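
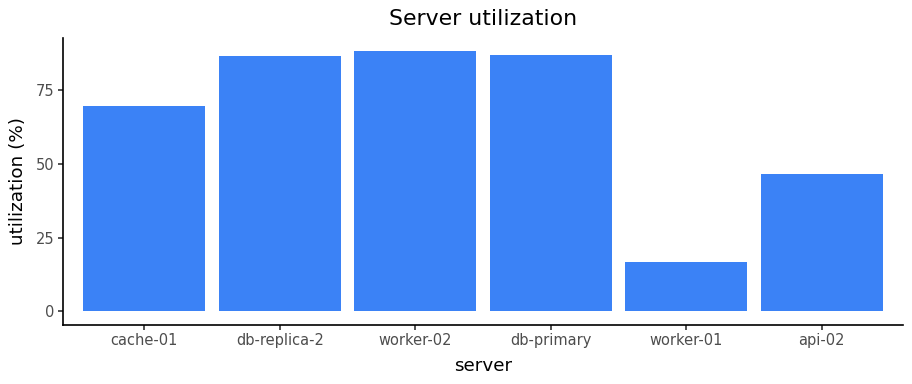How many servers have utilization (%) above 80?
3

Above 80: db-replica-2, worker-02, db-primary.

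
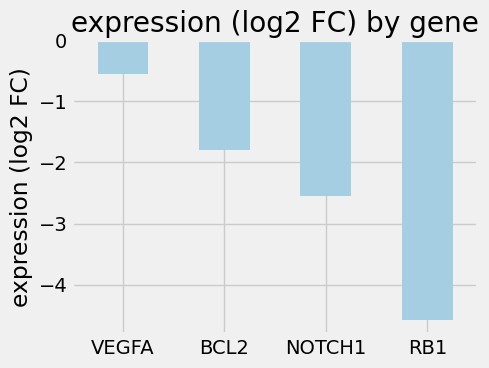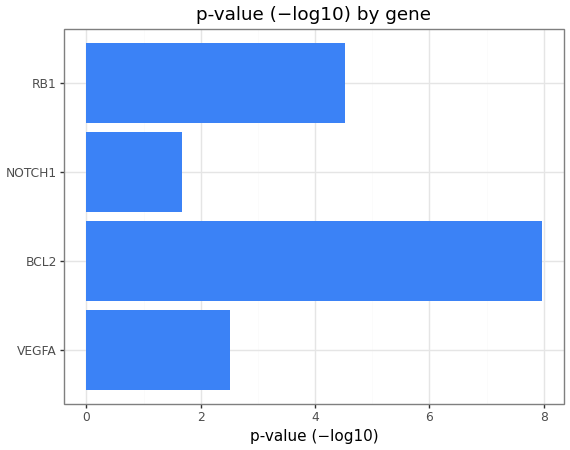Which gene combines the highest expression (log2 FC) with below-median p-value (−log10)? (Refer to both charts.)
VEGFA

Chart 2 median p-value (−log10) ≈ 4; below-median genes: VEGFA, NOTCH1. Among those, VEGFA has the highest expression (log2 FC) (≈ -1).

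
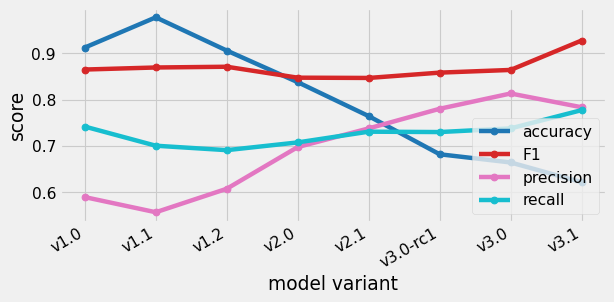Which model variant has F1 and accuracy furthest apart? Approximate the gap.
v3.1: F1 ≈ 0.95, accuracy ≈ 0.60 → gap ≈ 0.35. Next-largest (v3.0) is only ≈ 0.20.

v3.1, ≈ 0.35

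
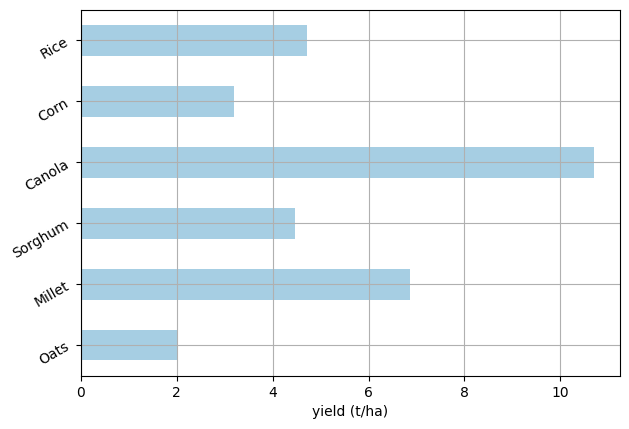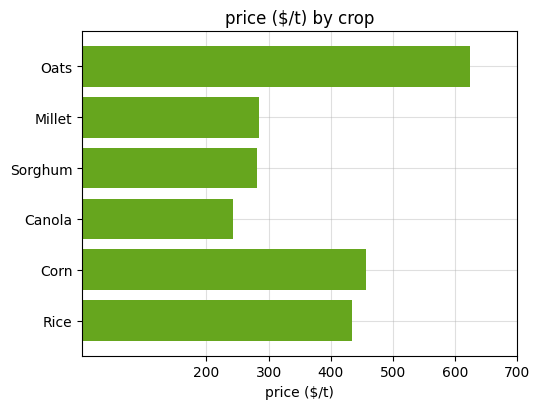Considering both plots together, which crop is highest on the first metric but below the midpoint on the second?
Canola

Chart 2 median price ($/t) ≈ 400; below-median crops: Millet, Sorghum, Canola. Among those, Canola has the highest yield (t/ha) (≈ 11).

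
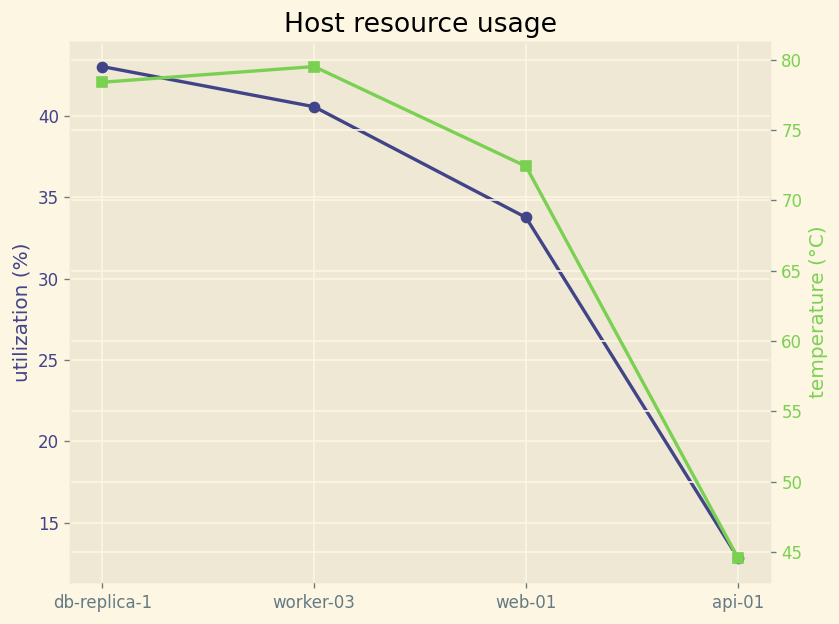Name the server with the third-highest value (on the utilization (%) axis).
Top 4 (on the utilization (%) axis): db-replica-1 ≈ 45, worker-03 ≈ 40, web-01 ≈ 35, api-01 ≈ 15.

web-01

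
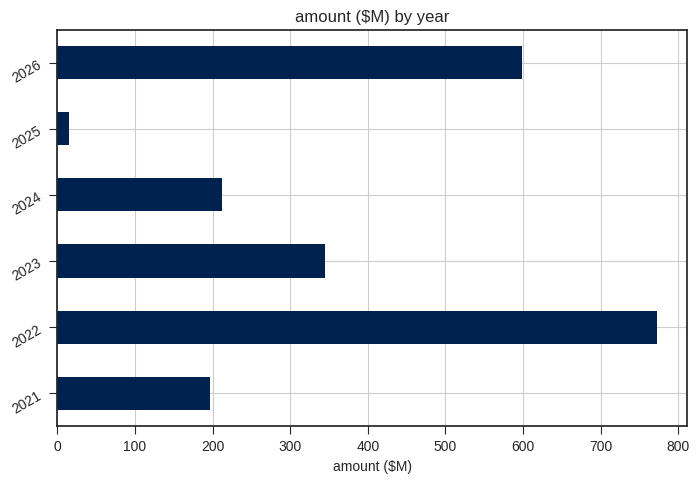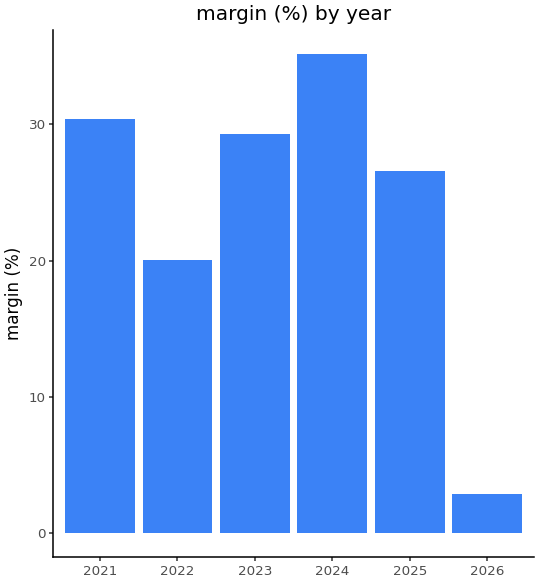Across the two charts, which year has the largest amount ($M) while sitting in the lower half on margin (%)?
Chart 2 median margin (%) ≈ 30; below-median years: 2022, 2025, 2026. Among those, 2022 has the highest amount ($M) (≈ 800).

2022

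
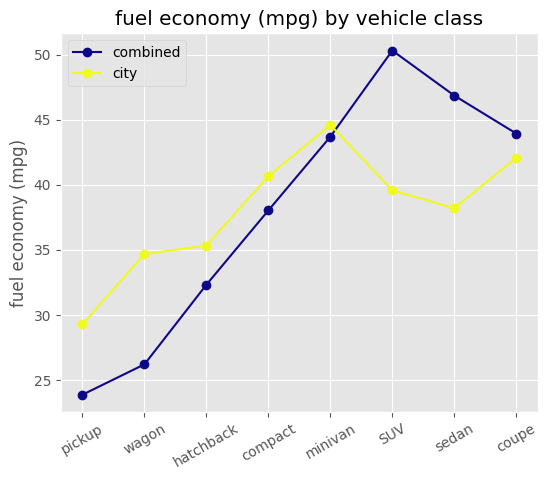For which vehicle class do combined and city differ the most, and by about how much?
SUV, ≈ 10 mpg

SUV: combined ≈ 50, city ≈ 40 → gap ≈ 10. Next-largest (sedan) is only ≈ 5.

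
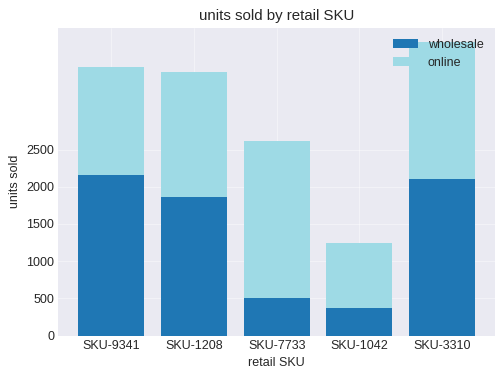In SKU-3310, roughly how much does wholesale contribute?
wholesale top ≈ 2000, bottom ≈ 0; segment ≈ 2000.

≈ 2000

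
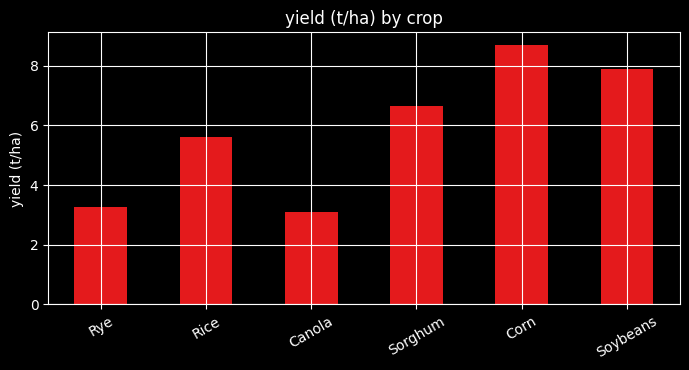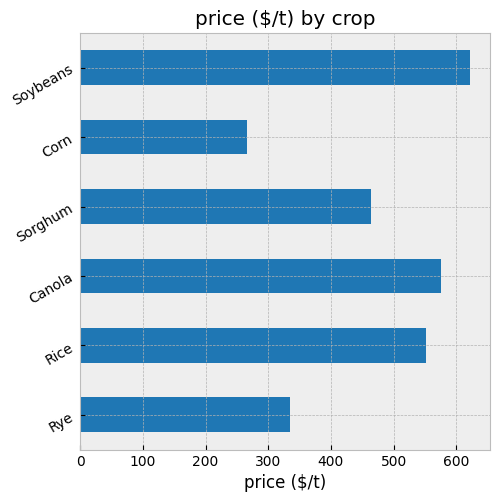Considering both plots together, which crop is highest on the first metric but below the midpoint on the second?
Corn

Chart 2 median price ($/t) ≈ 500; below-median crops: Rye, Sorghum, Corn. Among those, Corn has the highest yield (t/ha) (≈ 9).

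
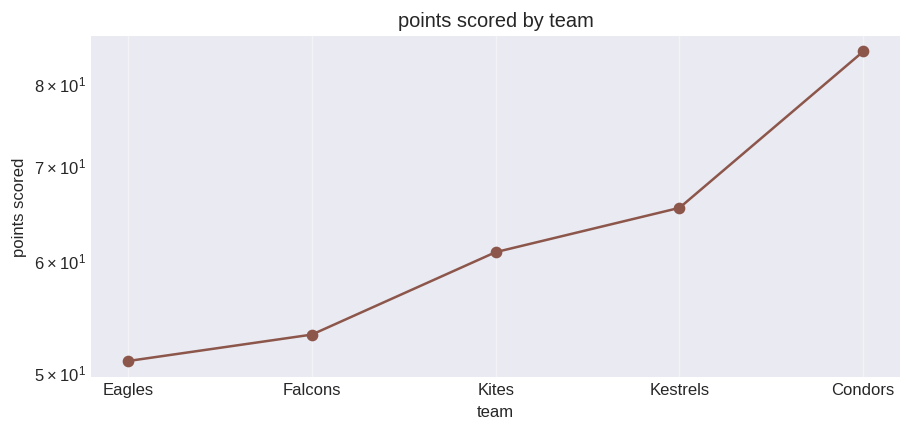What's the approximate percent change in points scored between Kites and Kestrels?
Kites ≈ 60, Kestrels ≈ 65; (65 − 60) / 60 ≈ +8.3%.

≈ +8.3%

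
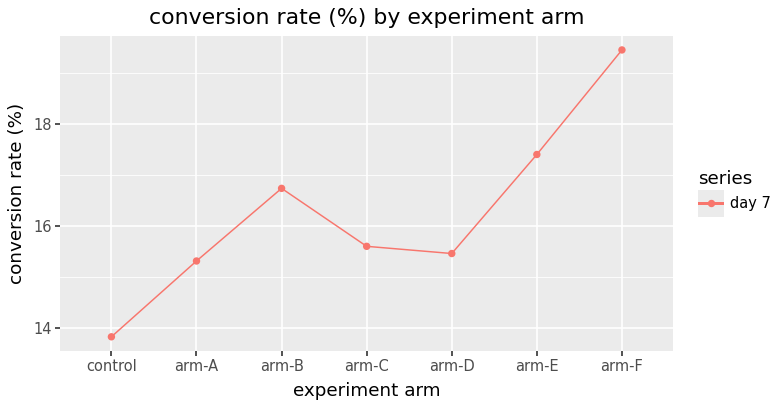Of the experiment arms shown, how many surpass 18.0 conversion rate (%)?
1

Above 18.0: arm-F.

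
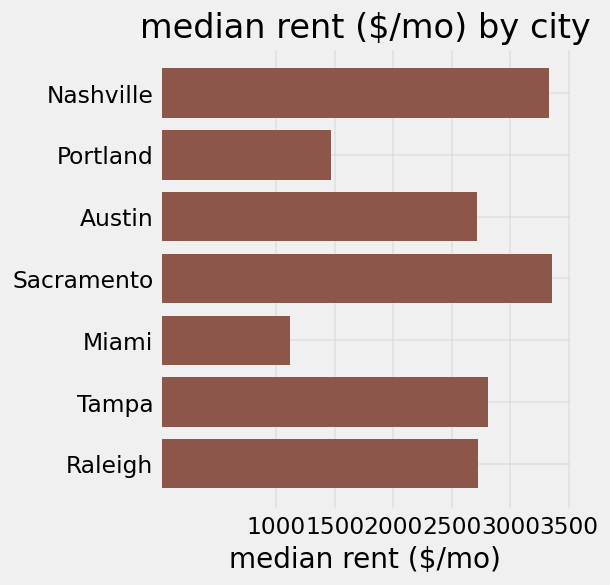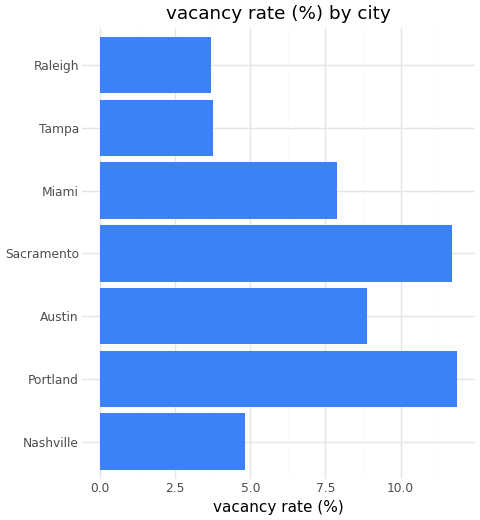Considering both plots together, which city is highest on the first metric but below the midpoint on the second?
Nashville

Chart 2 median vacancy rate (%) ≈ 8; below-median cities: Nashville, Tampa, Raleigh. Among those, Nashville has the highest median rent ($/mo) (≈ 3500).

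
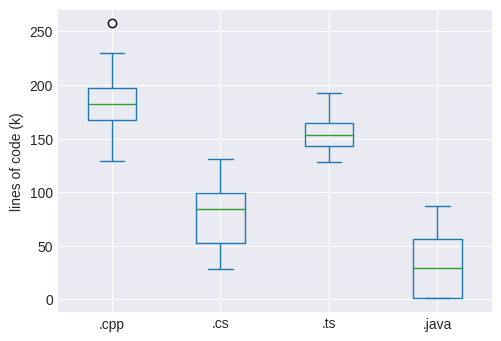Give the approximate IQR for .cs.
≈ 40

Q3 ≈ 100, Q1 ≈ 60; IQR ≈ 40.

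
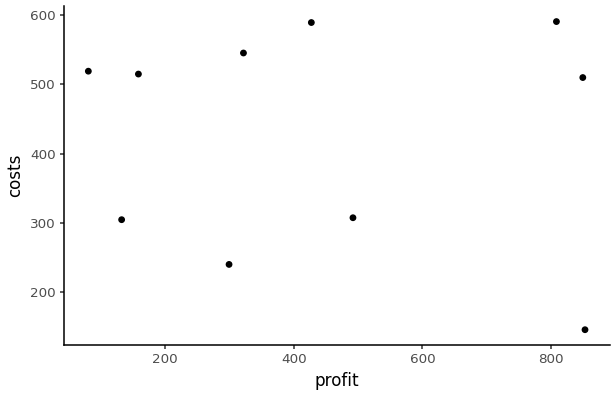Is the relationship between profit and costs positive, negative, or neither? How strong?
Points are roughly uncorrelated; weak (|r| ≈ 0.1).

no clear correlation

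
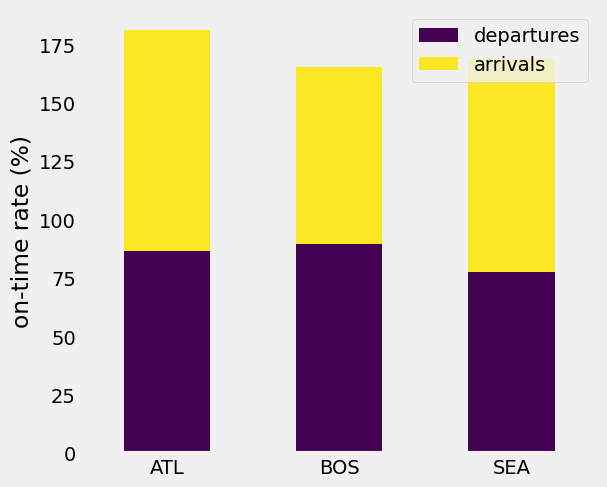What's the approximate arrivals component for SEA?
≈ 80

arrivals top ≈ 160, bottom ≈ 80; segment ≈ 80.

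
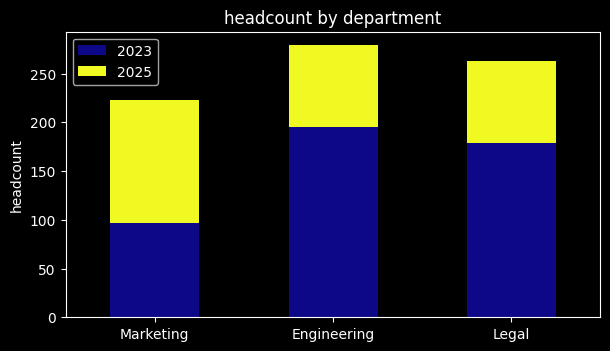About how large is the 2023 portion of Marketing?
≈ 100

2023 top ≈ 100, bottom ≈ 0; segment ≈ 100.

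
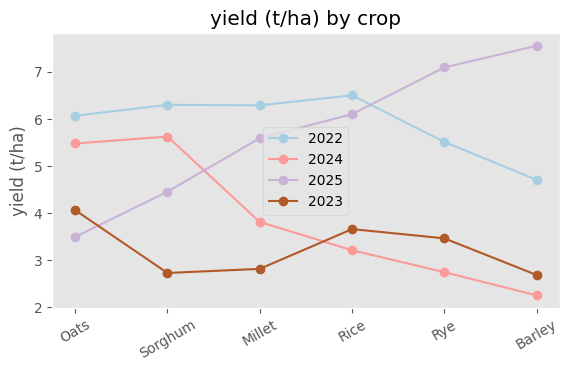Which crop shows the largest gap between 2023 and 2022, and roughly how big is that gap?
Sorghum: 2023 ≈ 2.5, 2022 ≈ 6.5 → gap ≈ 4.0. Next-largest (Millet) is only ≈ 3.5.

Sorghum, ≈ 4.0 t/ha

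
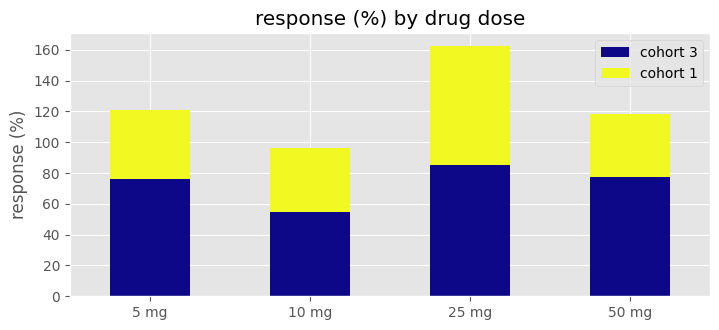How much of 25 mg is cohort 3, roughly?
≈ 80

cohort 3 top ≈ 80, bottom ≈ 0; segment ≈ 80.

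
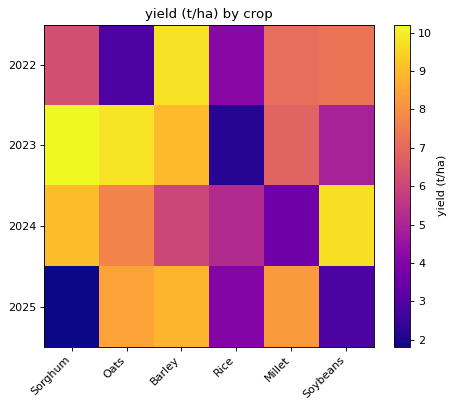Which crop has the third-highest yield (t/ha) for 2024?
Top 4 for 2024: Soybeans ≈ 10, Sorghum ≈ 9, Oats ≈ 8, Barley ≈ 6.

Oats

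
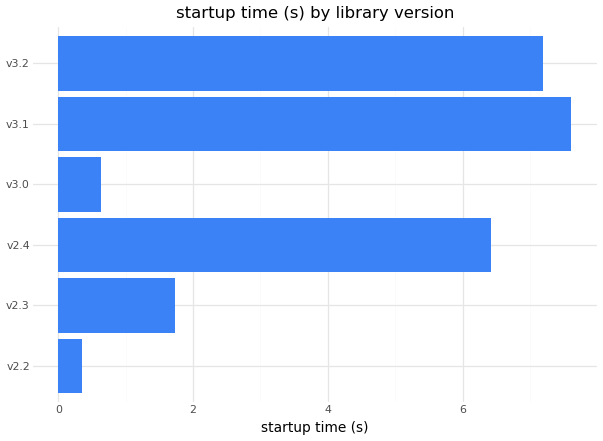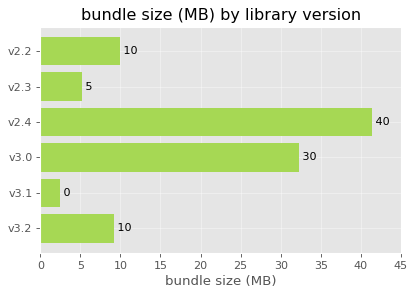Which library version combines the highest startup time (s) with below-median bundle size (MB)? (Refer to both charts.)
Chart 2 median bundle size (MB) ≈ 10; below-median library versions: v2.3, v3.1, v3.2. Among those, v3.1 has the highest startup time (s) (≈ 8).

v3.1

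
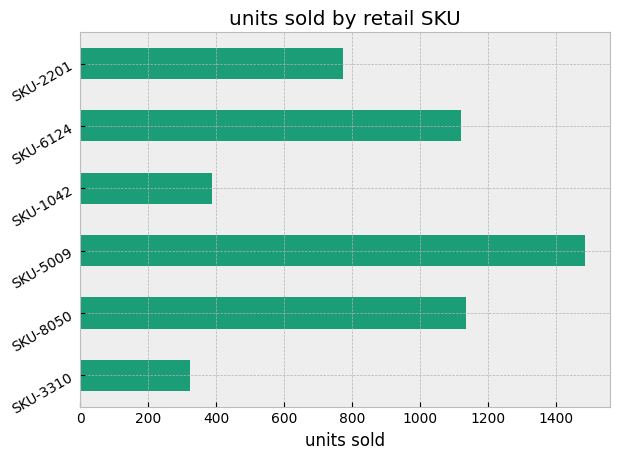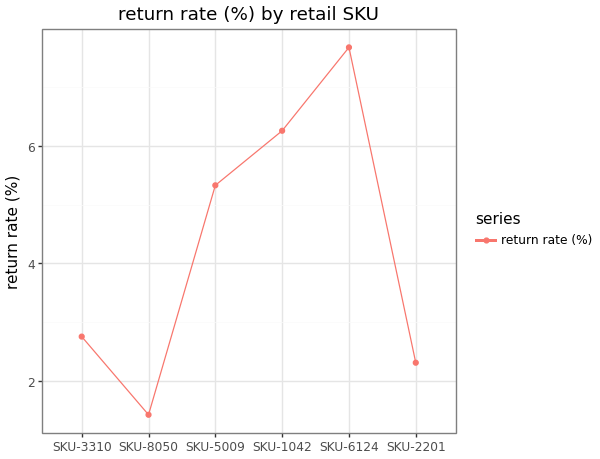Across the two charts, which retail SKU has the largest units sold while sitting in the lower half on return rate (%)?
Chart 2 median return rate (%) ≈ 4; below-median retail SKUs: SKU-3310, SKU-8050, SKU-2201. Among those, SKU-8050 has the highest units sold (≈ 1200).

SKU-8050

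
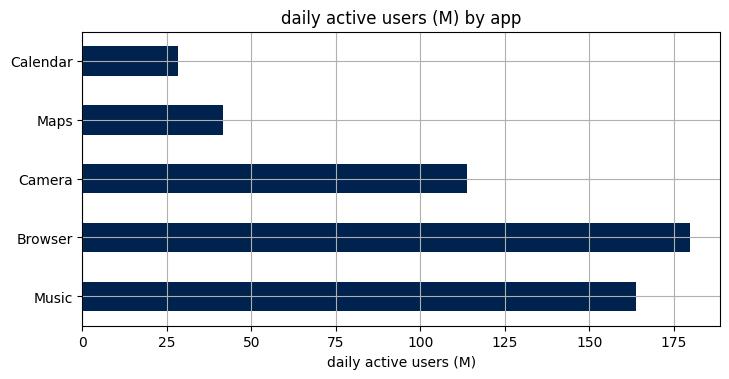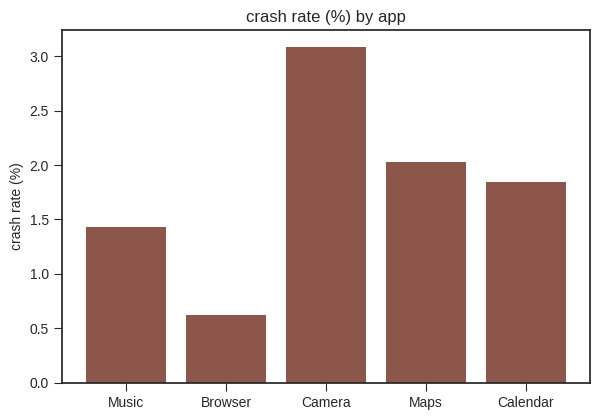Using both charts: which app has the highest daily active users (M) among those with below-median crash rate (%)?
Browser

Chart 2 median crash rate (%) ≈ 2; below-median apps: Music, Browser. Among those, Browser has the highest daily active users (M) (≈ 180).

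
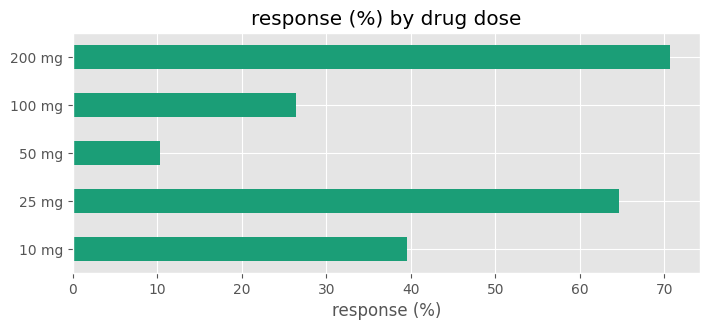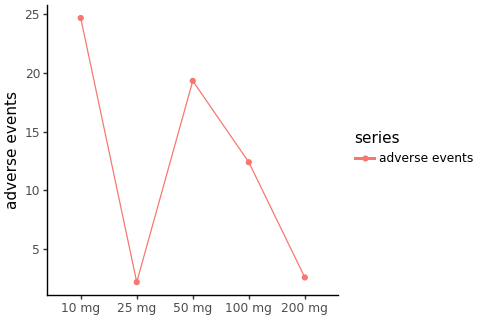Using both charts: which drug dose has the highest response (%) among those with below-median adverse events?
Chart 2 median adverse events ≈ 10; below-median drug doses: 25 mg, 200 mg. Among those, 200 mg has the highest response (%) (≈ 70).

200 mg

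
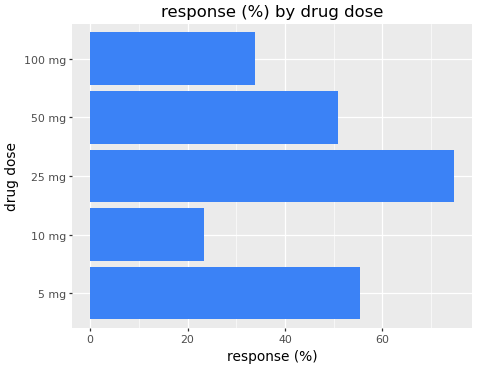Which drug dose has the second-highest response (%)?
Top 3: 25 mg ≈ 70, 5 mg ≈ 60, 50 mg ≈ 50.

5 mg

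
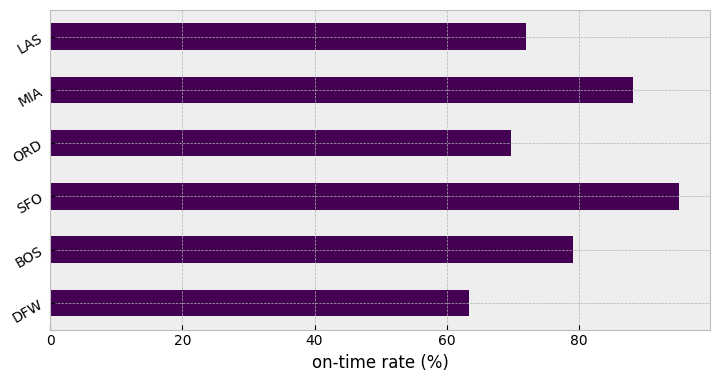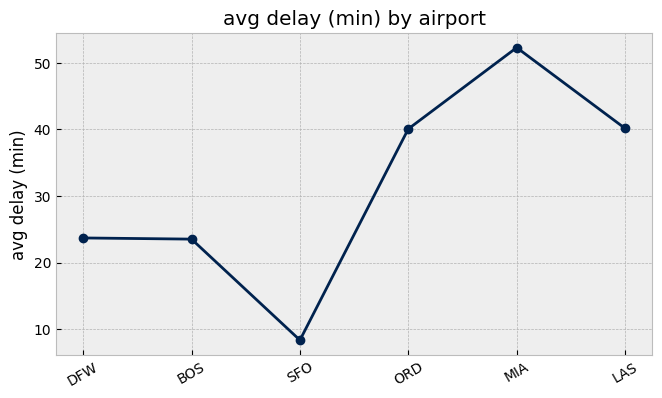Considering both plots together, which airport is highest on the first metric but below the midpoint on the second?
Chart 2 median avg delay (min) ≈ 30; below-median airports: DFW, BOS, SFO. Among those, SFO has the highest on-time rate (%) (≈ 100).

SFO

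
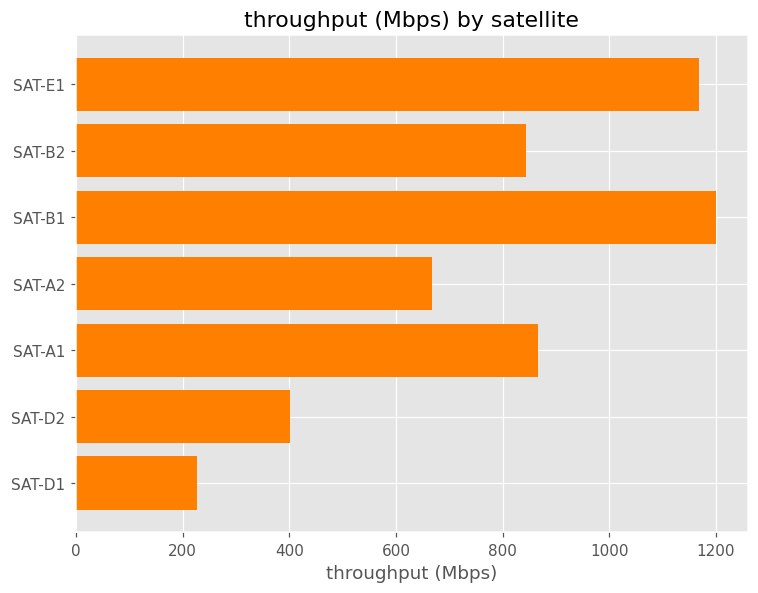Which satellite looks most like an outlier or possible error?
SAT-D1 ≈ 200; the rest sit between ≈ 400 and ≈ 1200.

SAT-D1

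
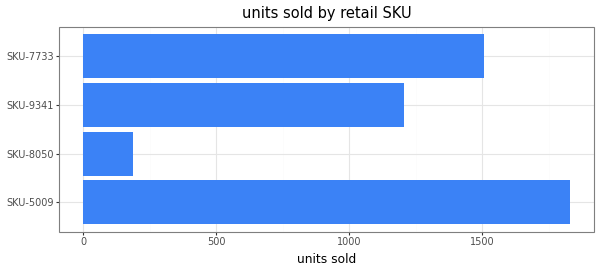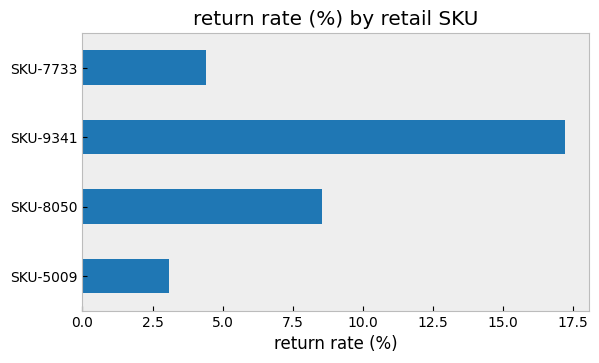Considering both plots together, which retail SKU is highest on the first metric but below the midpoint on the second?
Chart 2 median return rate (%) ≈ 6; below-median retail SKUs: SKU-5009, SKU-7733. Among those, SKU-5009 has the highest units sold (≈ 1800).

SKU-5009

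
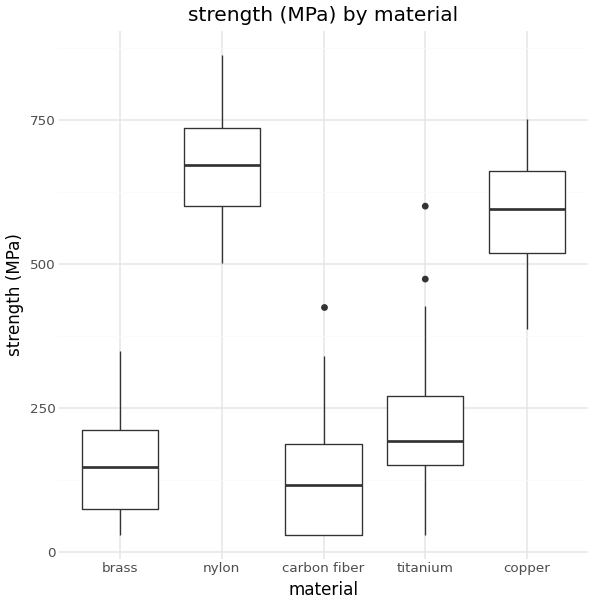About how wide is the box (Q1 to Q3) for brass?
Q3 ≈ 200, Q1 ≈ 50; IQR ≈ 150.

≈ 150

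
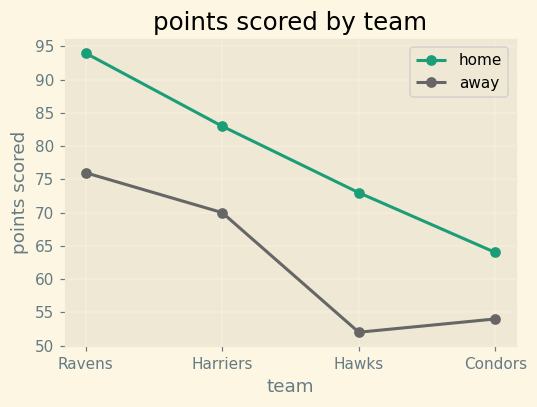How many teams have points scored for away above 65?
2

Above 65: Ravens, Harriers.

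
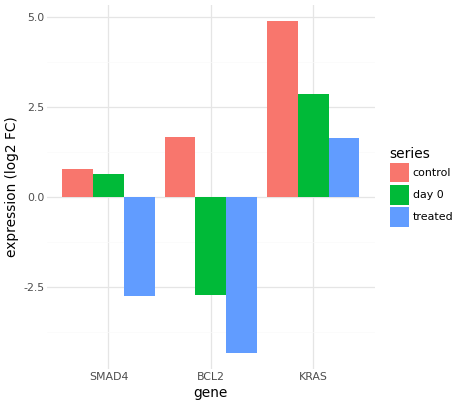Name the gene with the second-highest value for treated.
Top 3 for treated: KRAS ≈ 2, SMAD4 ≈ -3, BCL2 ≈ -4.

SMAD4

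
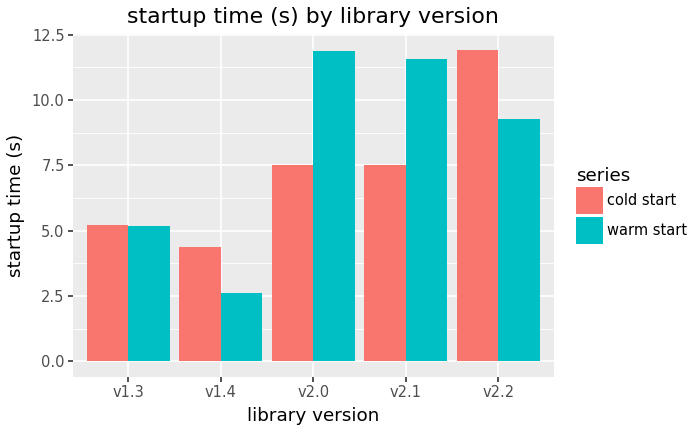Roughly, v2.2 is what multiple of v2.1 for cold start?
≈ 1.5×

v2.2 ≈ 12, v2.1 ≈ 8; 12/8 ≈ 1.5.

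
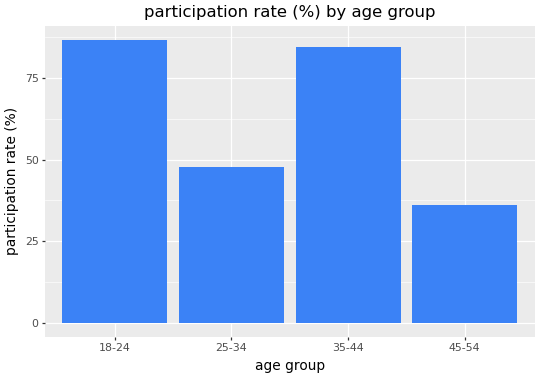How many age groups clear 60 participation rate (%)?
Above 60: 18-24, 35-44.

2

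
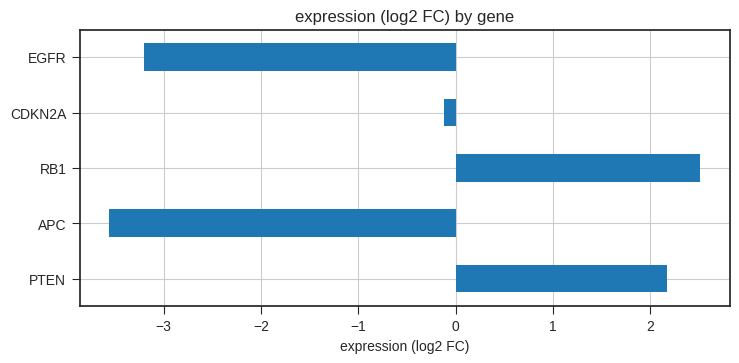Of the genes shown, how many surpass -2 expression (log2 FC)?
3

Above -2: PTEN, RB1, CDKN2A.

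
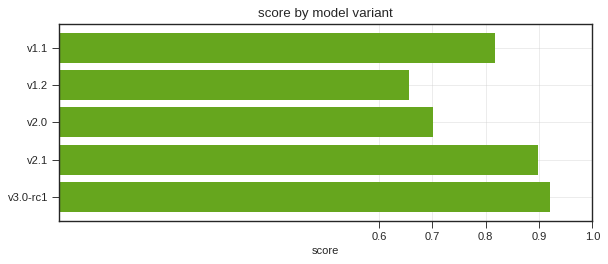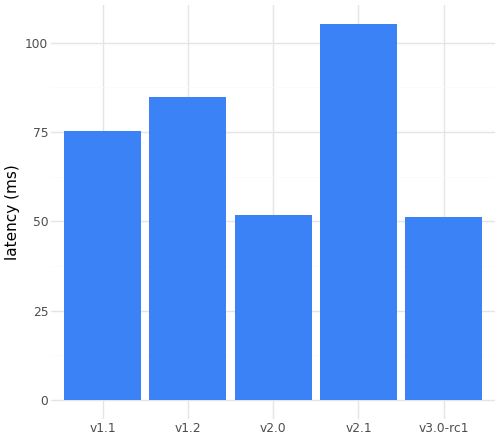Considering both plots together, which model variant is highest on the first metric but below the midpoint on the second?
Chart 2 median latency (ms) ≈ 80; below-median model variants: v2.0, v3.0-rc1. Among those, v3.0-rc1 has the highest score (≈ 0.9).

v3.0-rc1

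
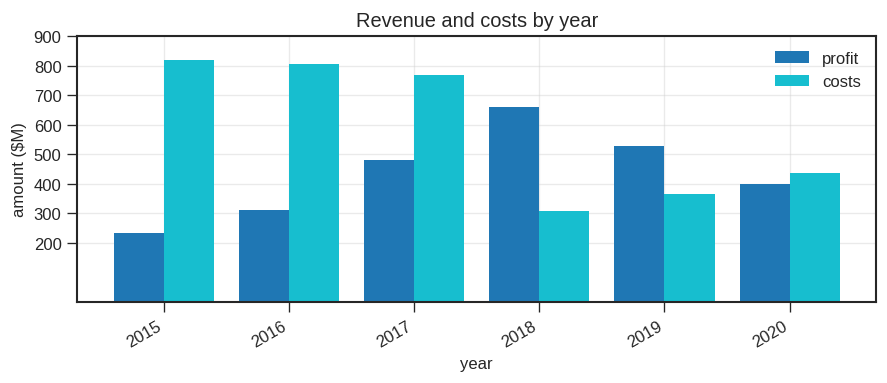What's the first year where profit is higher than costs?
2017: profit ≈ 500 vs costs ≈ 800 (not yet); 2018: profit ≈ 700 vs costs ≈ 300 (first crossover).

2018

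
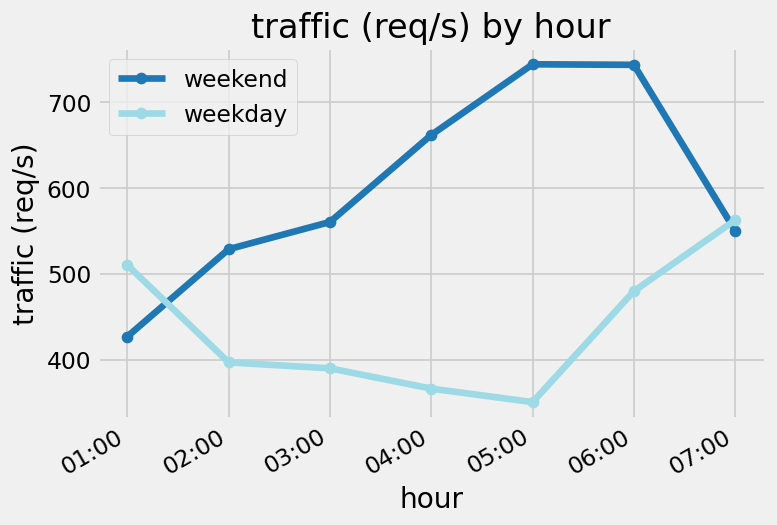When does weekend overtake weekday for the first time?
01:00: weekend ≈ 450 vs weekday ≈ 500 (not yet); 02:00: weekend ≈ 550 vs weekday ≈ 400 (first crossover).

02:00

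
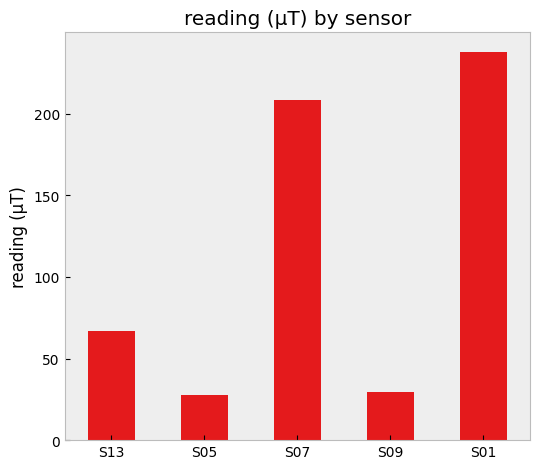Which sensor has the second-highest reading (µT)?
S07

Top 3: S01 ≈ 240, S07 ≈ 200, S13 ≈ 60.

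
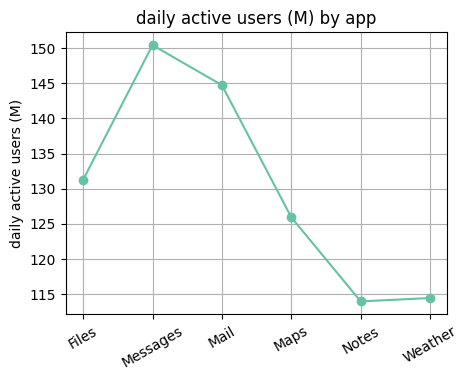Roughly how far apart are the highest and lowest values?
≈ 35

Max Messages ≈ 150, min Notes ≈ 115; range ≈ 35.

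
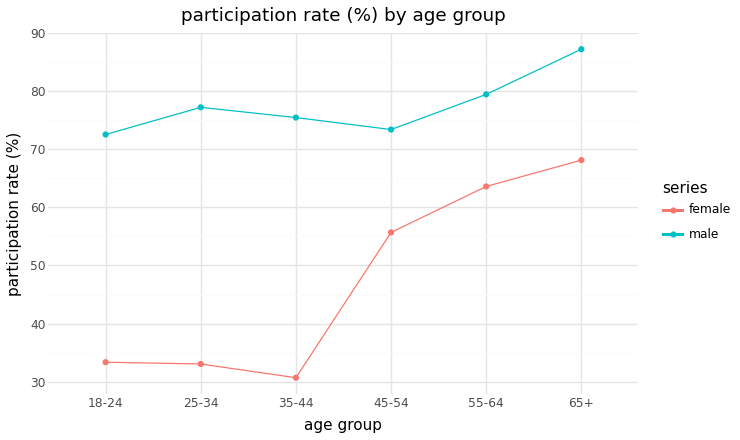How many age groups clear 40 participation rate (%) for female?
Above 40: 45-54, 55-64, 65+.

3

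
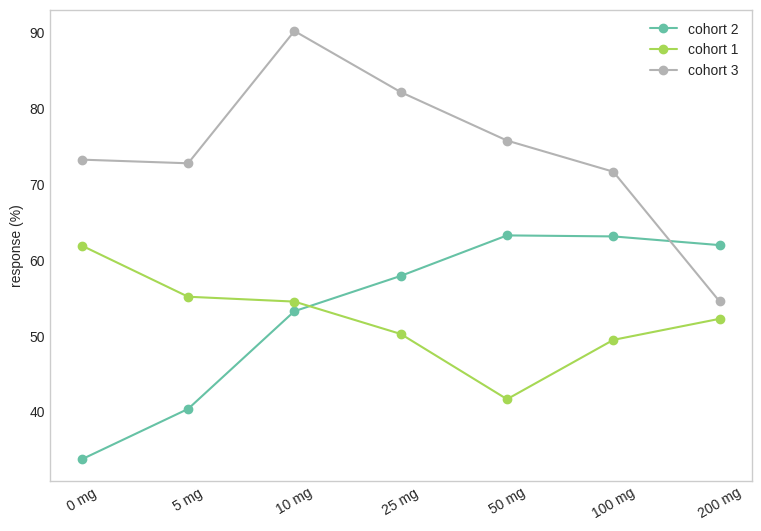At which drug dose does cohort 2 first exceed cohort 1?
10 mg: cohort 2 ≈ 55 vs cohort 1 ≈ 55 (not yet); 25 mg: cohort 2 ≈ 60 vs cohort 1 ≈ 50 (first crossover).

25 mg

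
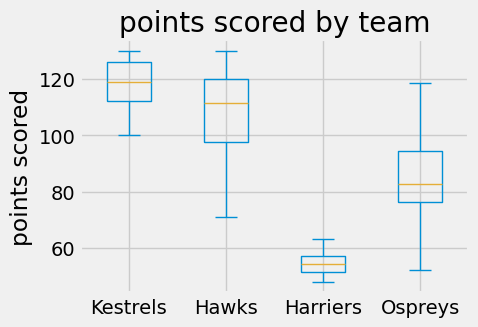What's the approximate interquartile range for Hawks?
Q3 ≈ 120, Q1 ≈ 100; IQR ≈ 20.

≈ 20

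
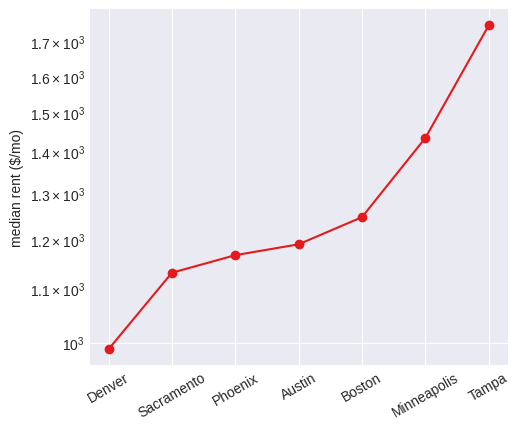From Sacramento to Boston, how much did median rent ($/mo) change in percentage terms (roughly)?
Sacramento ≈ 1100, Boston ≈ 1200; (1200 − 1100) / 1100 ≈ +9.1%.

≈ +9.1%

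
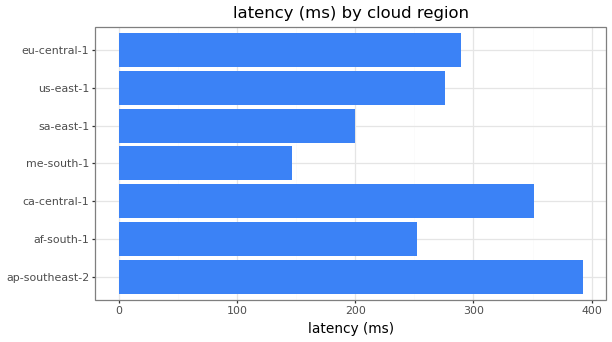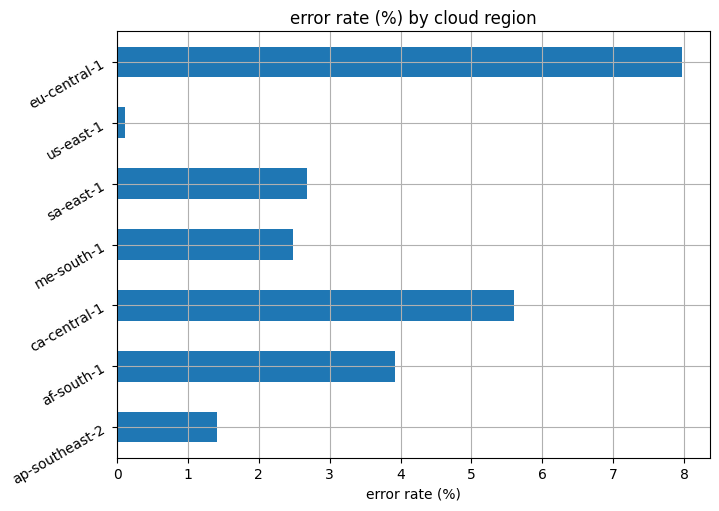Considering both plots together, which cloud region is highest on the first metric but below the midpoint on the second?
Chart 2 median error rate (%) ≈ 3; below-median cloud regions: ap-southeast-2, me-south-1, us-east-1. Among those, ap-southeast-2 has the highest latency (ms) (≈ 400).

ap-southeast-2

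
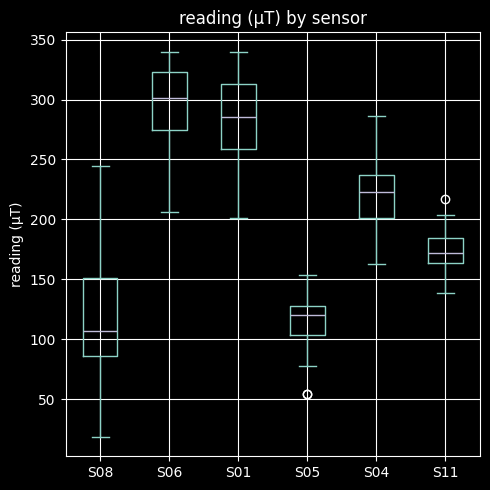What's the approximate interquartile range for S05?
Q3 ≈ 120, Q1 ≈ 100; IQR ≈ 20.

≈ 20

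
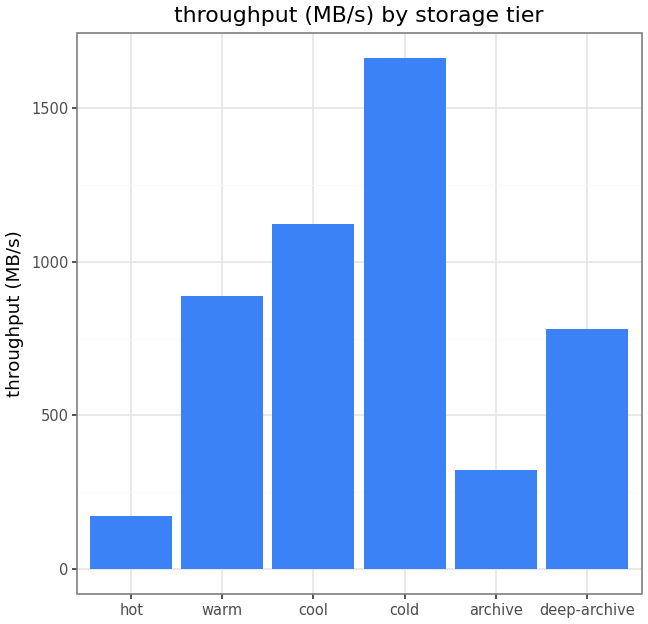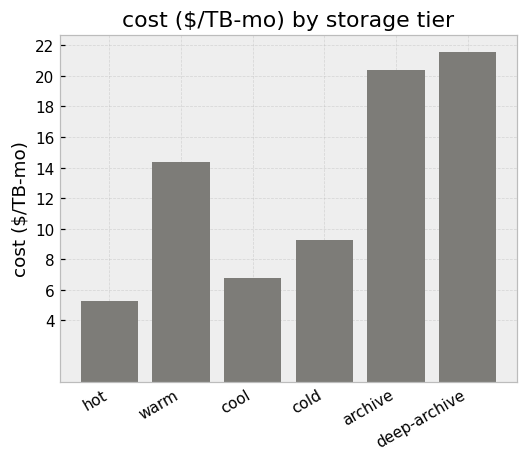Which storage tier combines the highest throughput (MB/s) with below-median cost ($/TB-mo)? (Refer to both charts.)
cold

Chart 2 median cost ($/TB-mo) ≈ 12; below-median storage tiers: hot, cool, cold. Among those, cold has the highest throughput (MB/s) (≈ 1600).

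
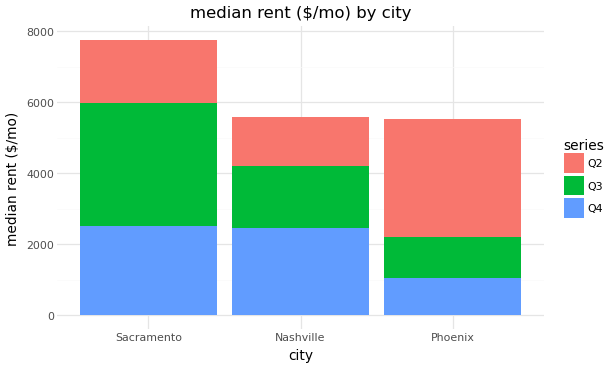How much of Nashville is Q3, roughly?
≈ 2000

Q3 top ≈ 4000, bottom ≈ 2000; segment ≈ 2000.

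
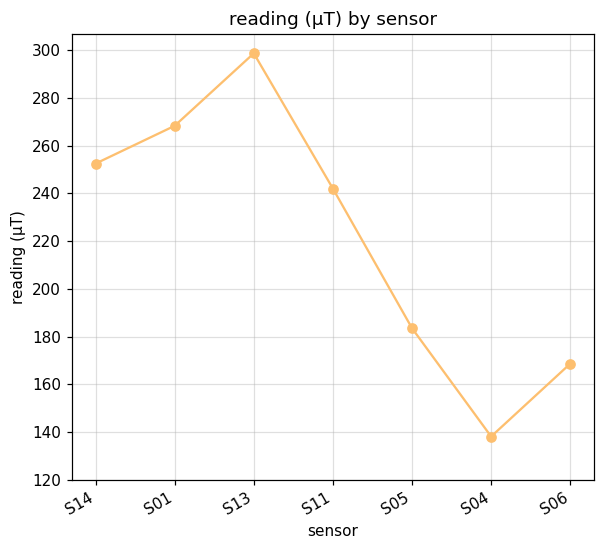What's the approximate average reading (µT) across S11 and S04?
≈ 190

(240 + 140) / 2 ≈ 190.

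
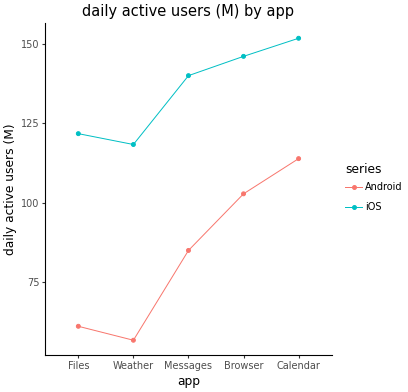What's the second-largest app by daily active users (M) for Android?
Top 3 for Android: Calendar ≈ 110, Browser ≈ 100, Messages ≈ 80.

Browser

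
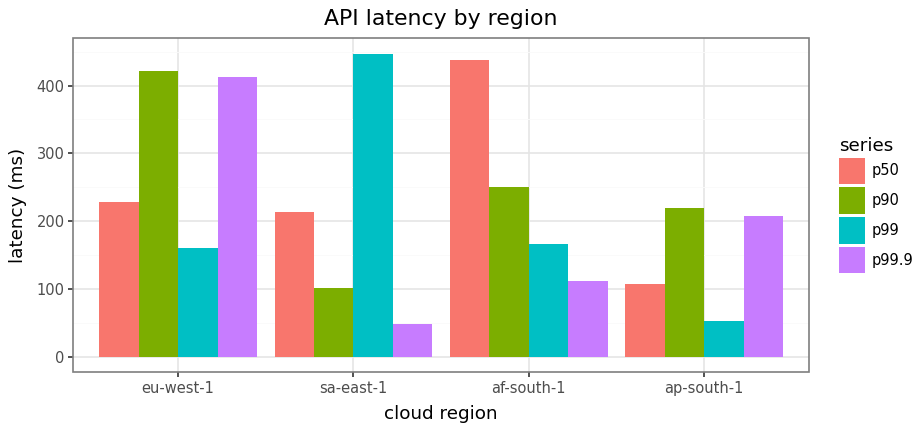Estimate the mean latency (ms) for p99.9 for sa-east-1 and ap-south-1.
≈ 125

(50 + 200) / 2 ≈ 125.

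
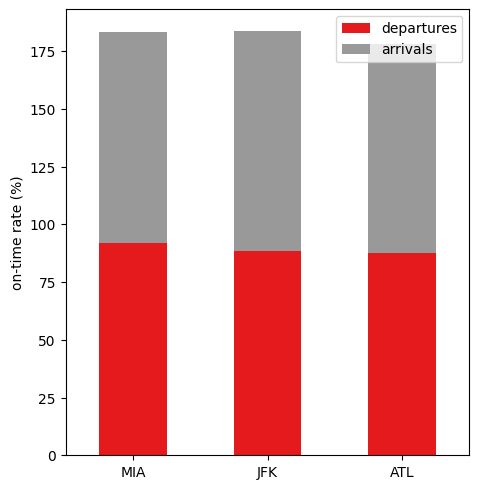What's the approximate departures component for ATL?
departures top ≈ 80, bottom ≈ 0; segment ≈ 80.

≈ 80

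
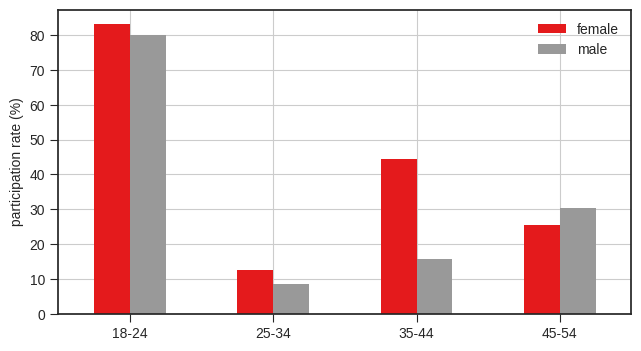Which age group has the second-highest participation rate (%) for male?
Top 3 for male: 18-24 ≈ 80, 45-54 ≈ 30, 35-44 ≈ 20.

45-54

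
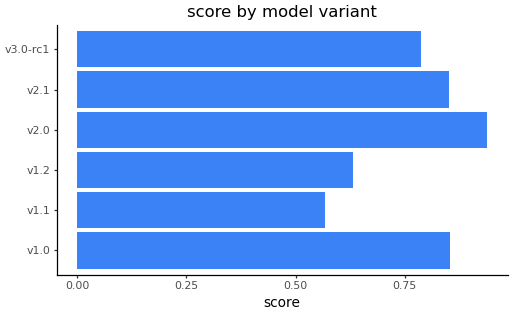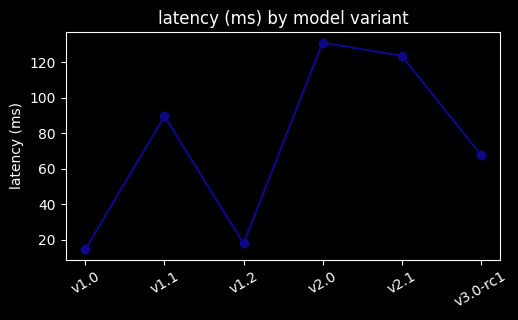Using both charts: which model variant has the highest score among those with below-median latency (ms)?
Chart 2 median latency (ms) ≈ 80; below-median model variants: v1.0, v1.2, v3.0-rc1. Among those, v1.0 has the highest score (≈ 0.9).

v1.0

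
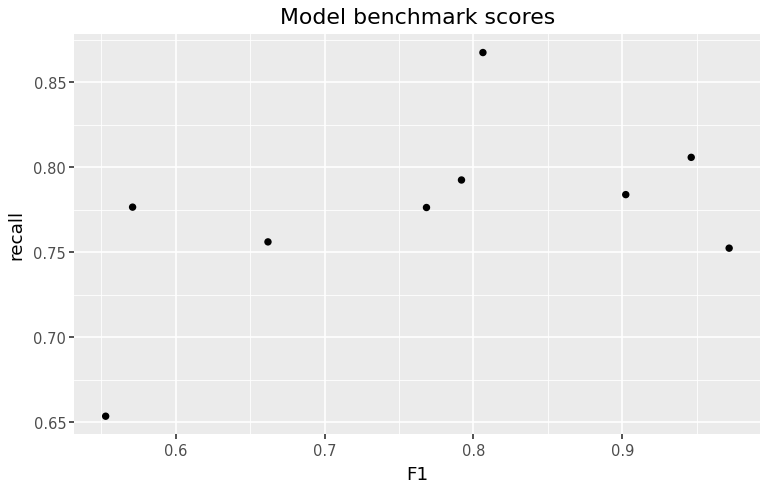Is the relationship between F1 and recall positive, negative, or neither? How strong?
Points are positively correlated; moderate (|r| ≈ 0.5).

positive, moderate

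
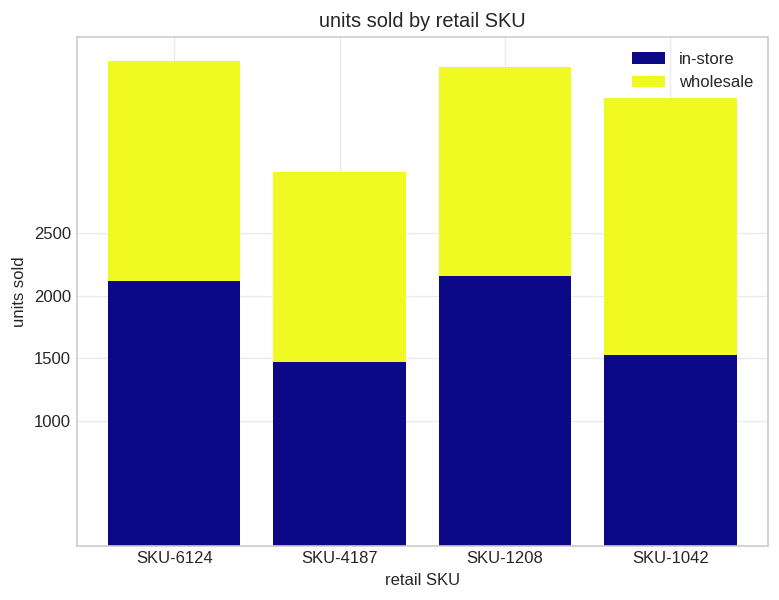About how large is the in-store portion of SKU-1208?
≈ 2000

in-store top ≈ 2000, bottom ≈ 0; segment ≈ 2000.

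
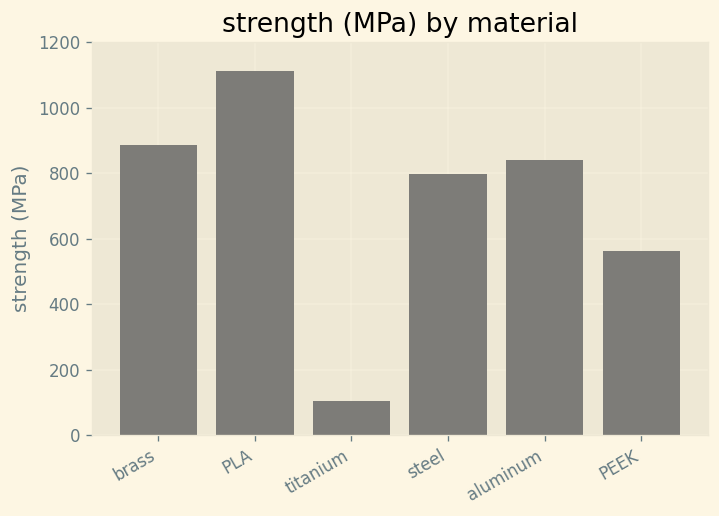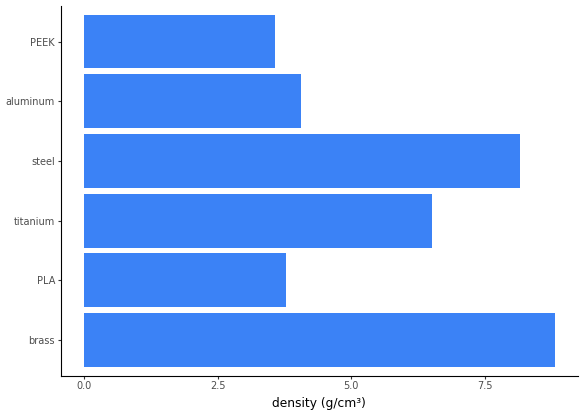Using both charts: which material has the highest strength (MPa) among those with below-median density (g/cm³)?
PLA

Chart 2 median density (g/cm³) ≈ 5; below-median materials: PLA, aluminum, PEEK. Among those, PLA has the highest strength (MPa) (≈ 1200).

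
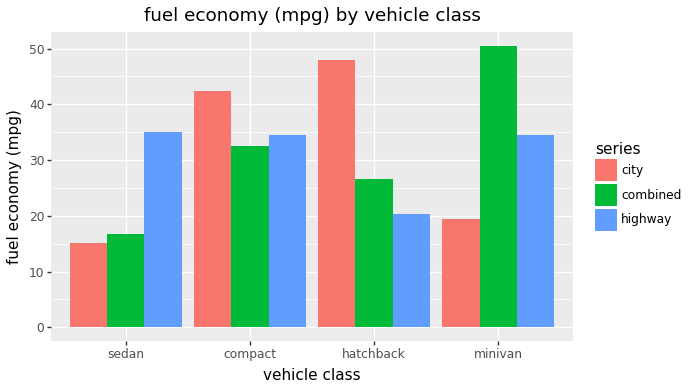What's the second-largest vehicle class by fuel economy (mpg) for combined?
Top 3 for combined: minivan ≈ 50, compact ≈ 35, hatchback ≈ 25.

compact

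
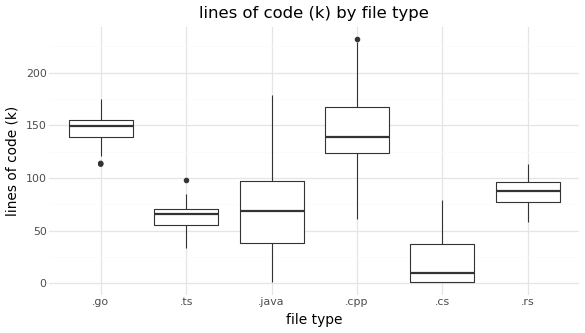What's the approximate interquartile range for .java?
≈ 60

Q3 ≈ 100, Q1 ≈ 40; IQR ≈ 60.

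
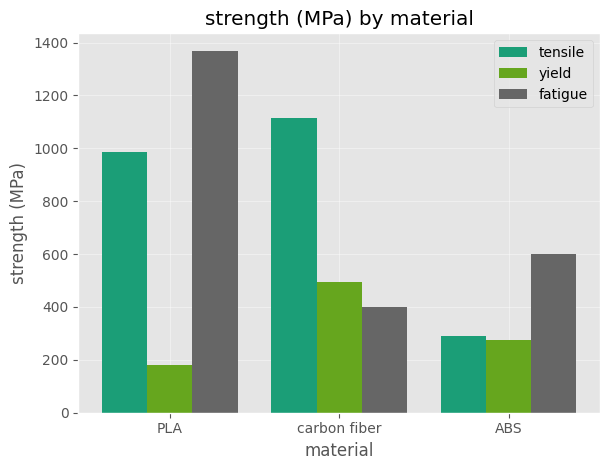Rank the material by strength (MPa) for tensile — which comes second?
Top 3 for tensile: carbon fiber ≈ 1200, PLA ≈ 1000, ABS ≈ 200.

PLA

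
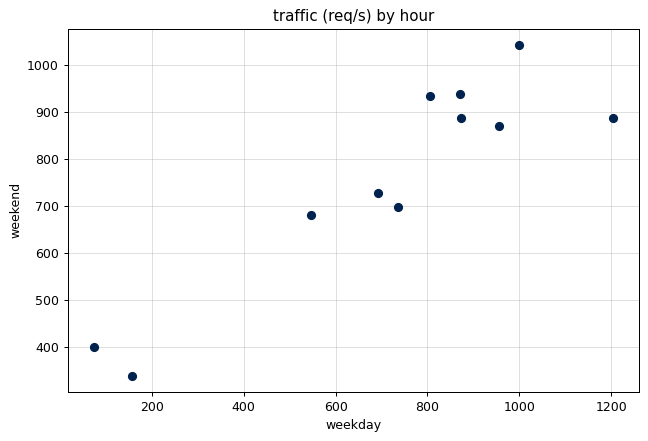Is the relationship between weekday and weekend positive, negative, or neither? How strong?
positive, strong

Points are positively correlated; strong (|r| ≈ 0.9).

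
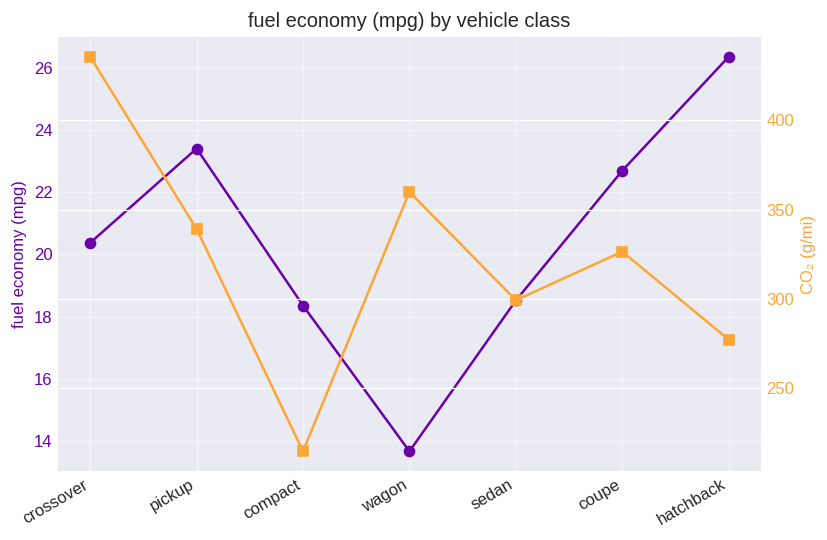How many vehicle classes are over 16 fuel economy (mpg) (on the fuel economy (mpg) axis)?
Above 16: crossover, pickup, compact, sedan, coupe, hatchback.

6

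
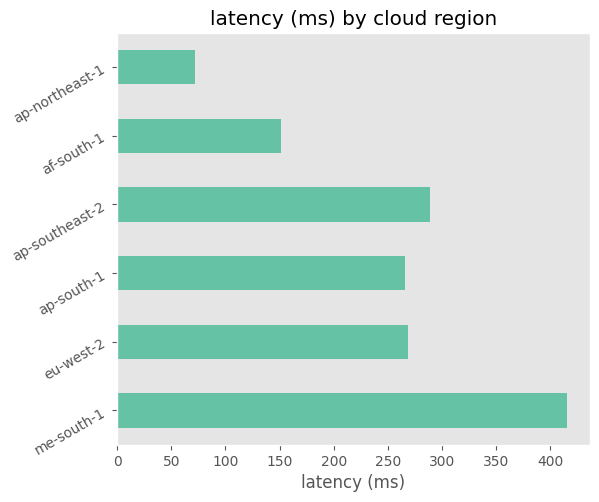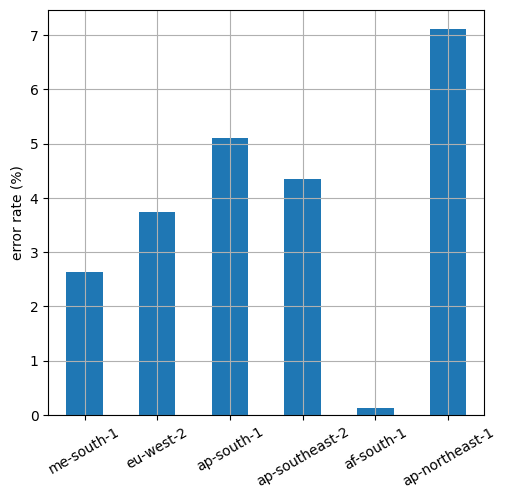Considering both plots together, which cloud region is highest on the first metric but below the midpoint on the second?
Chart 2 median error rate (%) ≈ 4; below-median cloud regions: me-south-1, eu-west-2, af-south-1. Among those, me-south-1 has the highest latency (ms) (≈ 400).

me-south-1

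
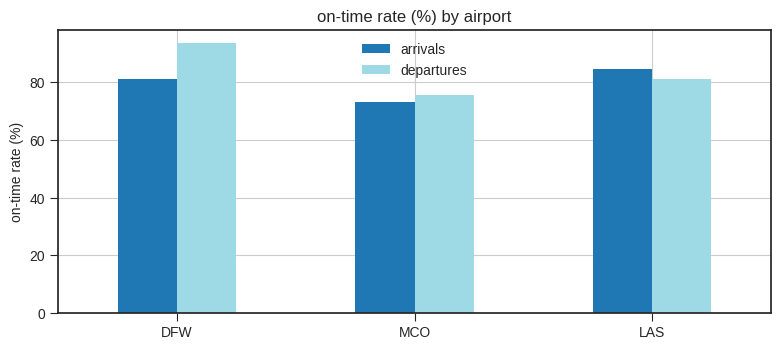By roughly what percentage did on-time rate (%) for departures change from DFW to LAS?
≈ -11.1%

DFW ≈ 90, LAS ≈ 80; (80 − 90) / 90 ≈ -11.1%.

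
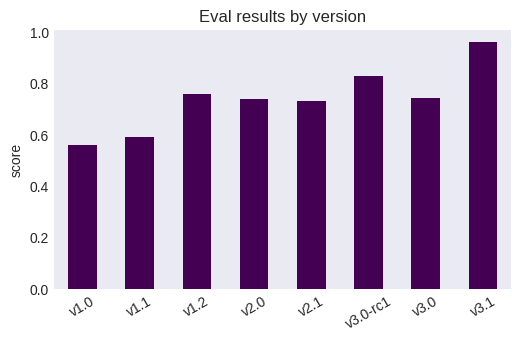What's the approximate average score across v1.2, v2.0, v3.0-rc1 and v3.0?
≈ 0.75

(0.8 + 0.7 + 0.8 + 0.7) / 4 ≈ 0.75.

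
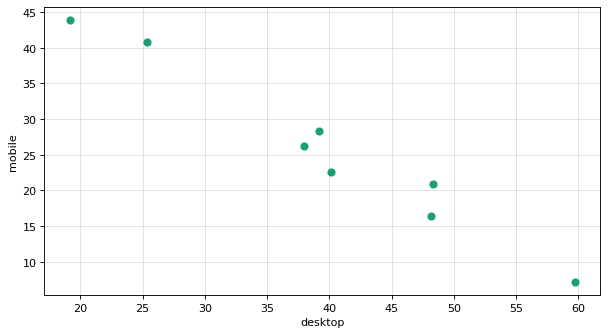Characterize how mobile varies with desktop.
Points are negatively correlated; strong (|r| ≈ 1.0).

negative, strong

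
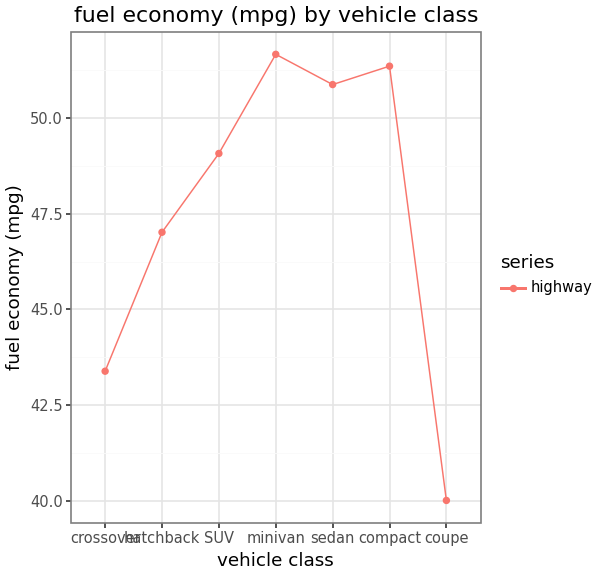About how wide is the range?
≈ 12

Max minivan ≈ 52, min coupe ≈ 40; range ≈ 12.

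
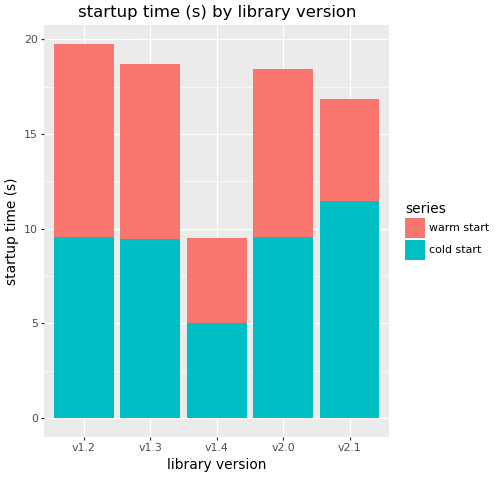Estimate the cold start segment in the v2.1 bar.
cold start top ≈ 12, bottom ≈ 0; segment ≈ 12.

≈ 12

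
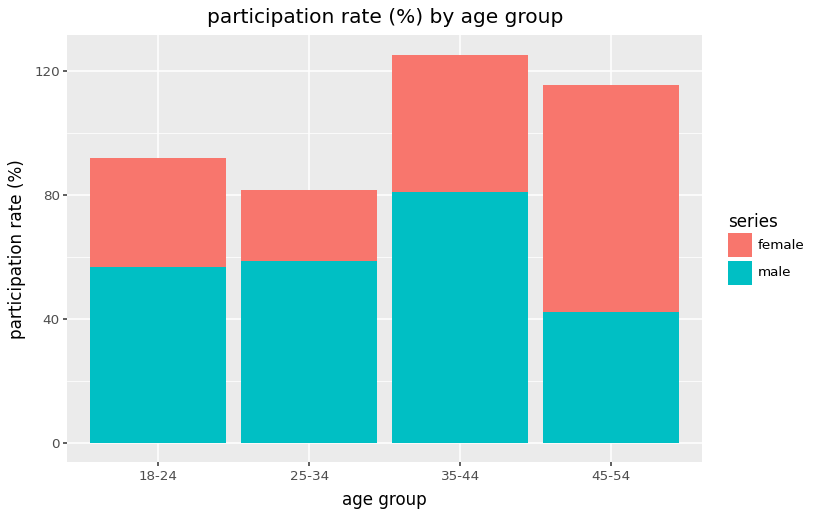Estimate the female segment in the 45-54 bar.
female top ≈ 120, bottom ≈ 40; segment ≈ 80.

≈ 80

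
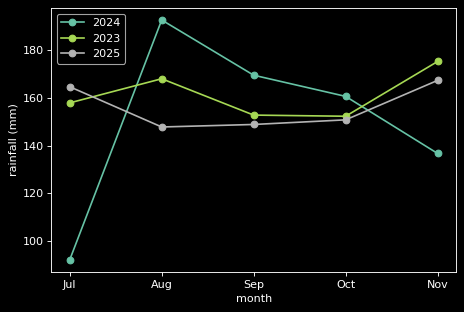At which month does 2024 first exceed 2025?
Jul: 2024 ≈ 90 vs 2025 ≈ 160 (not yet); Aug: 2024 ≈ 190 vs 2025 ≈ 150 (first crossover).

Aug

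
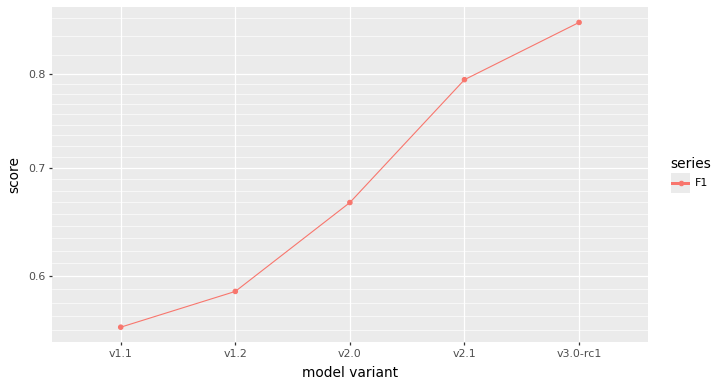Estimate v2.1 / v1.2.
≈ 1.33×

v2.1 ≈ 0.80, v1.2 ≈ 0.60; 0.80/0.60 ≈ 1.33.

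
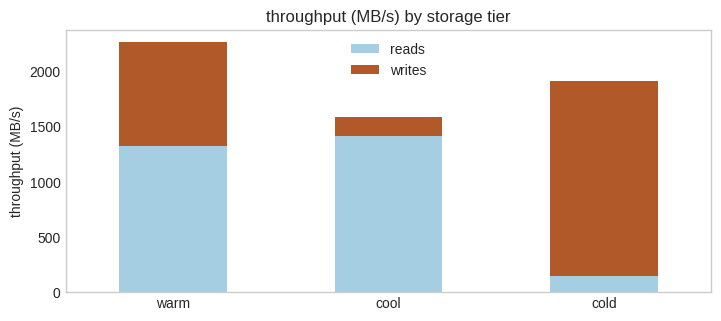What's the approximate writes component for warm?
writes top ≈ 2200, bottom ≈ 1400; segment ≈ 800.

≈ 800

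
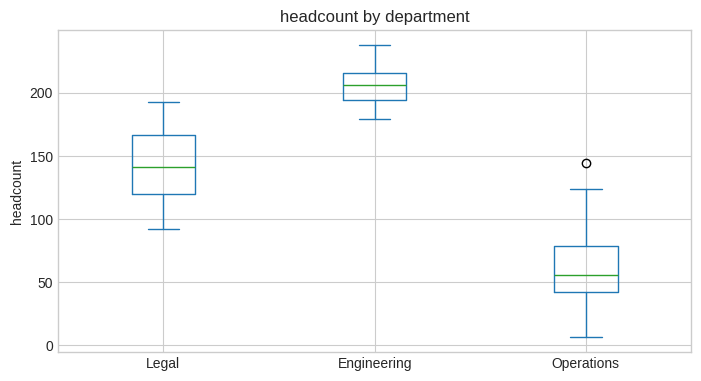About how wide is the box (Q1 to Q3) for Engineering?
≈ 20

Q3 ≈ 220, Q1 ≈ 200; IQR ≈ 20.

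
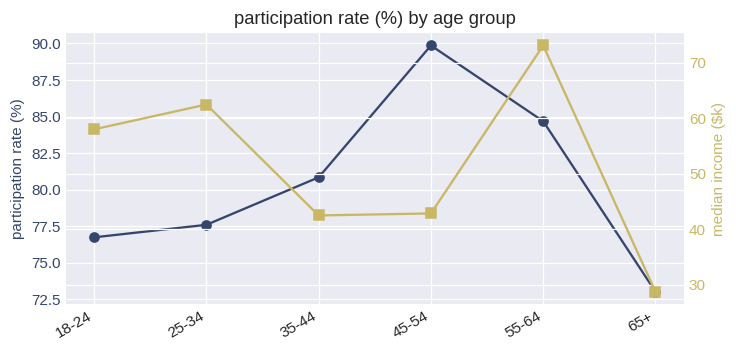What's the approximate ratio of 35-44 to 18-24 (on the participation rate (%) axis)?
35-44 ≈ 80, 18-24 ≈ 76; 80/76 ≈ 1.05.

≈ 1.05×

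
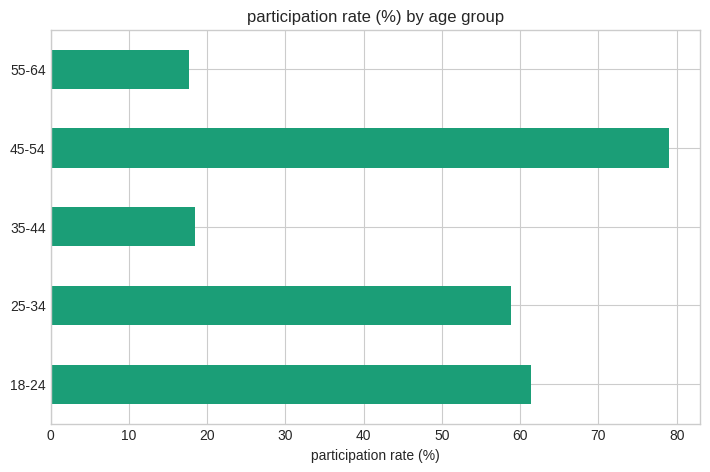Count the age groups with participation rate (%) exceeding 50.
3

Above 50: 18-24, 25-34, 45-54.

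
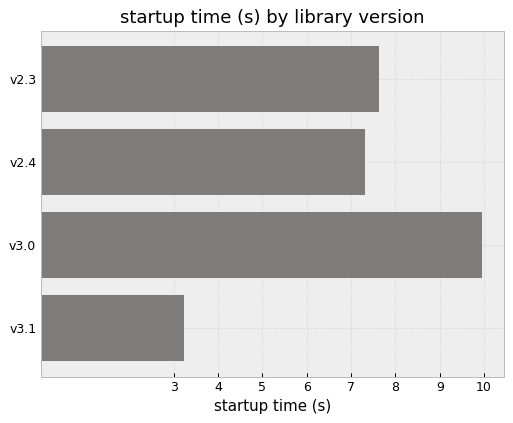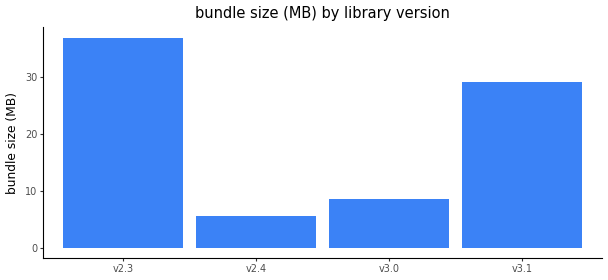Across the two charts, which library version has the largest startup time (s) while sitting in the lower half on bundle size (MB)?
Chart 2 median bundle size (MB) ≈ 20; below-median library versions: v2.4, v3.0. Among those, v3.0 has the highest startup time (s) (≈ 10).

v3.0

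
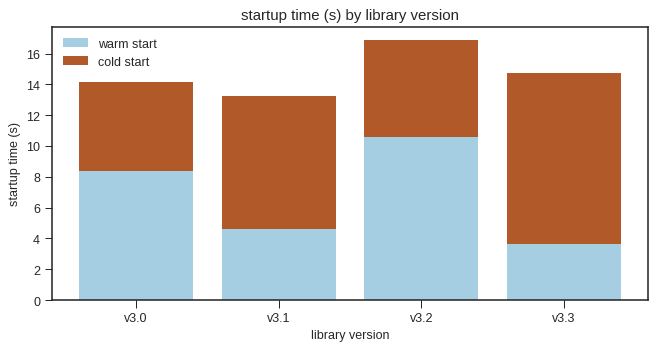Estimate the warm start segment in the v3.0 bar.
≈ 8

warm start top ≈ 8, bottom ≈ 0; segment ≈ 8.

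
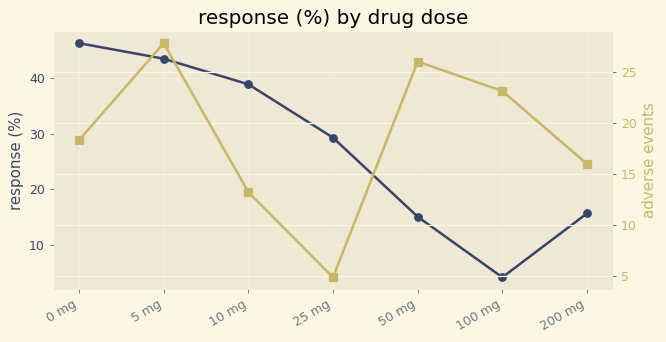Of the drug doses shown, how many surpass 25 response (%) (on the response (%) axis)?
Above 25: 0 mg, 5 mg, 10 mg, 25 mg.

4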